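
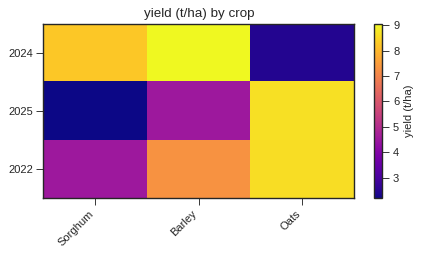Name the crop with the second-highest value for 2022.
Top 3 for 2022: Oats ≈ 9, Barley ≈ 7, Sorghum ≈ 5.

Barley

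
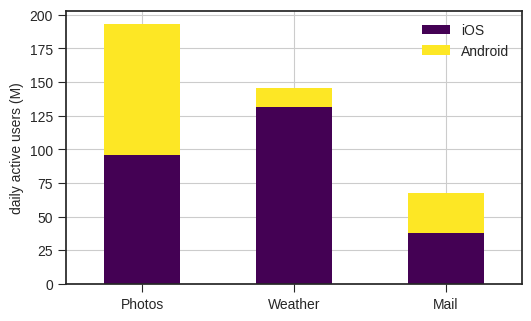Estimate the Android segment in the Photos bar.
Android top ≈ 200, bottom ≈ 100; segment ≈ 100.

≈ 100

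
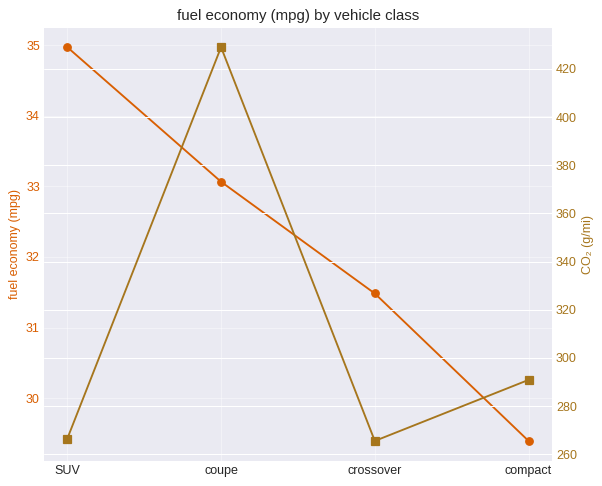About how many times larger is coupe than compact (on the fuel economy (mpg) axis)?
≈ 1.12×

coupe ≈ 33.0, compact ≈ 29.5; 33.0/29.5 ≈ 1.12.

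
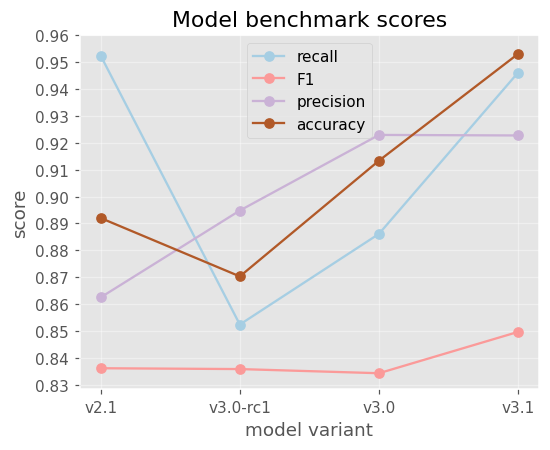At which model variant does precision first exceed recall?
v2.1: precision ≈ 0.86 vs recall ≈ 0.95 (not yet); v3.0-rc1: precision ≈ 0.89 vs recall ≈ 0.85 (first crossover).

v3.0-rc1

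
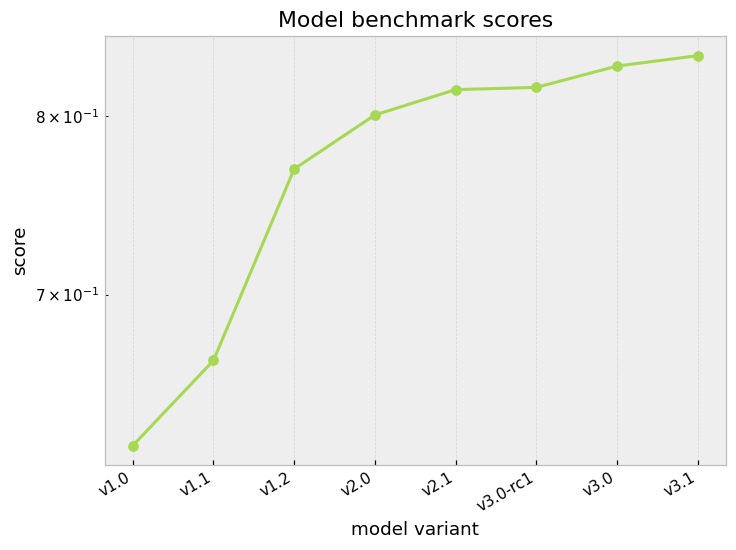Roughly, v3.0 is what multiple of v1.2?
≈ 1.11×

v3.0 ≈ 0.84, v1.2 ≈ 0.76; 0.84/0.76 ≈ 1.11.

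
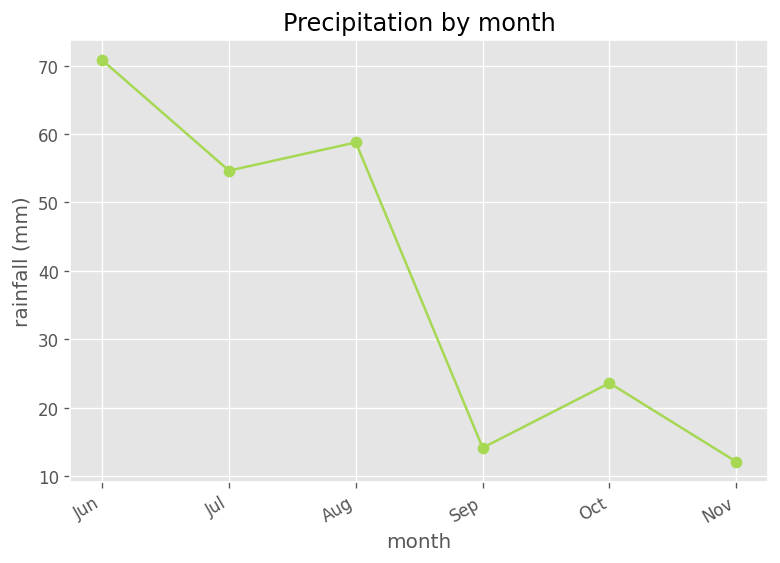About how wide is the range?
≈ 60

Max Jun ≈ 70, min Nov ≈ 10; range ≈ 60.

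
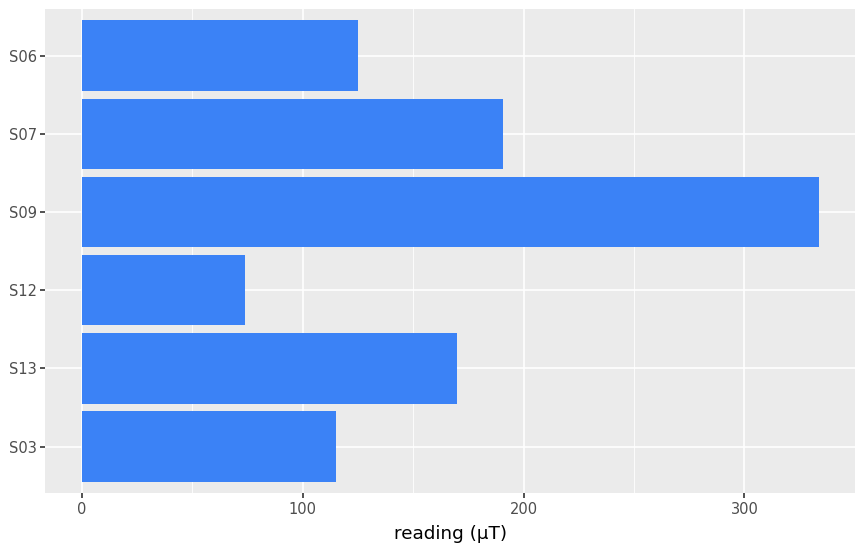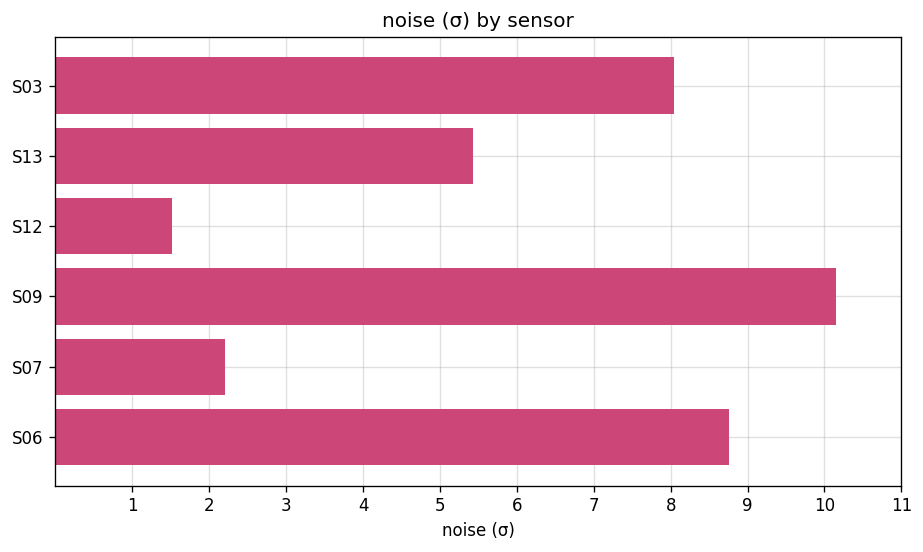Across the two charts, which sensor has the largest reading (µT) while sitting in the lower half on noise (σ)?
Chart 2 median noise (σ) ≈ 7; below-median sensors: S13, S12, S07. Among those, S07 has the highest reading (µT) (≈ 200).

S07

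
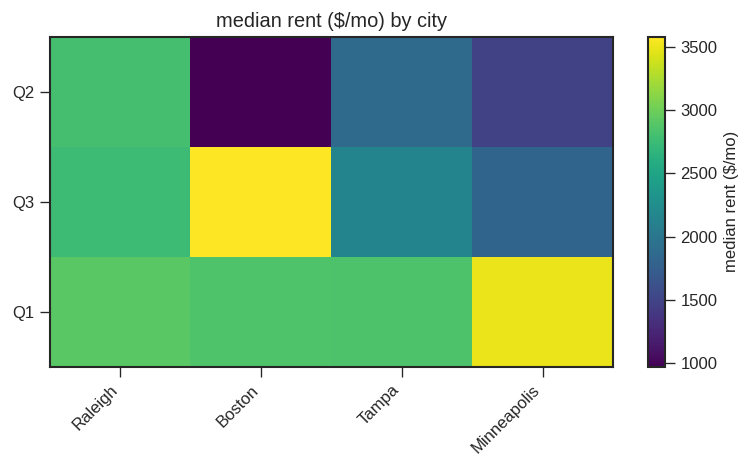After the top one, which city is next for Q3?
Raleigh

Top 3 for Q3: Boston ≈ 3500, Raleigh ≈ 3000, Tampa ≈ 2000.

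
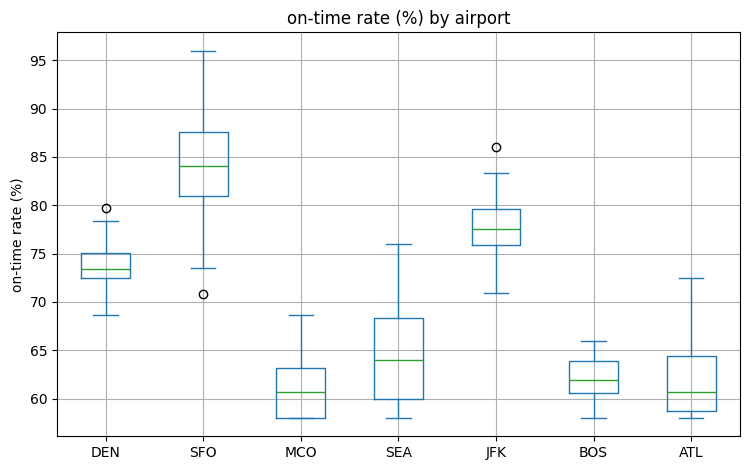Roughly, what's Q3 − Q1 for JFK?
≈ 4

Q3 ≈ 80, Q1 ≈ 76; IQR ≈ 4.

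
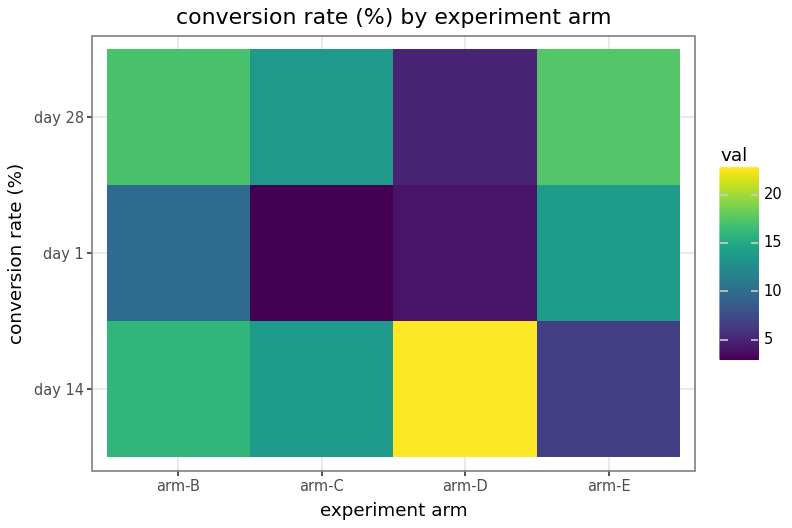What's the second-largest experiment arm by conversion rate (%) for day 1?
arm-B

Top 3 for day 1: arm-E ≈ 14, arm-B ≈ 10, arm-D ≈ 4.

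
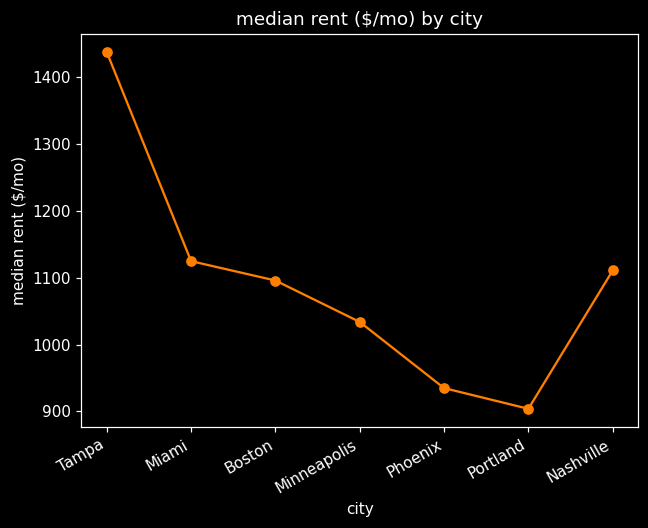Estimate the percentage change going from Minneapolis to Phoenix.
≈ -9.5%

Minneapolis ≈ 1050, Phoenix ≈ 950; (950 − 1050) / 1050 ≈ -9.5%.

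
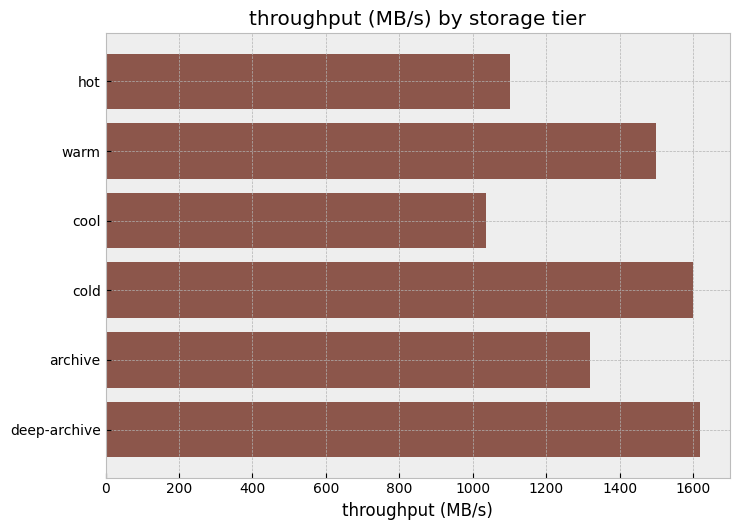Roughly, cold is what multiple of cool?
≈ 1.6×

cold ≈ 1600, cool ≈ 1000; 1600/1000 ≈ 1.6.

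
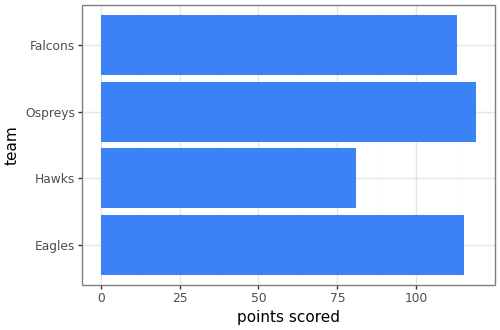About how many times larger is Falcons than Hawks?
≈ 1.38×

Falcons ≈ 110, Hawks ≈ 80; 110/80 ≈ 1.38.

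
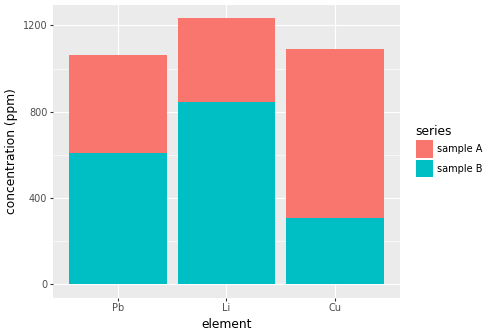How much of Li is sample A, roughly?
sample A top ≈ 1200, bottom ≈ 800; segment ≈ 400.

≈ 400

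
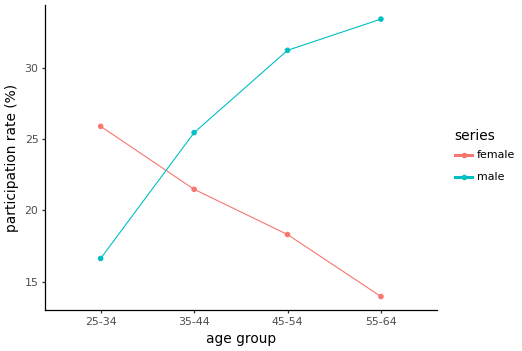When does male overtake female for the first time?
35-44

25-34: male ≈ 16 vs female ≈ 26 (not yet); 35-44: male ≈ 26 vs female ≈ 22 (first crossover).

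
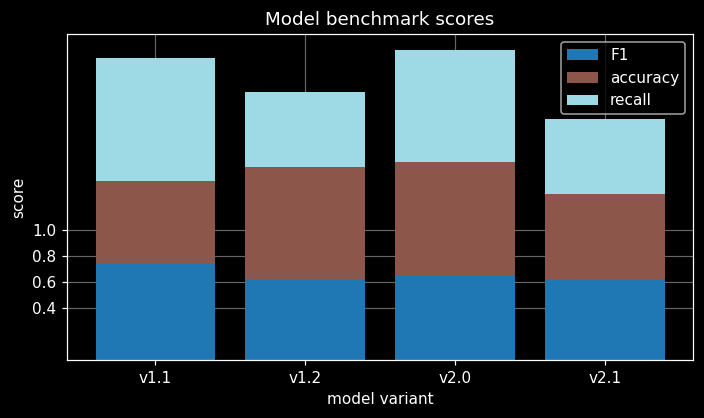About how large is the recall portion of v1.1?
≈ 1.0

recall top ≈ 2.4, bottom ≈ 1.4; segment ≈ 1.0.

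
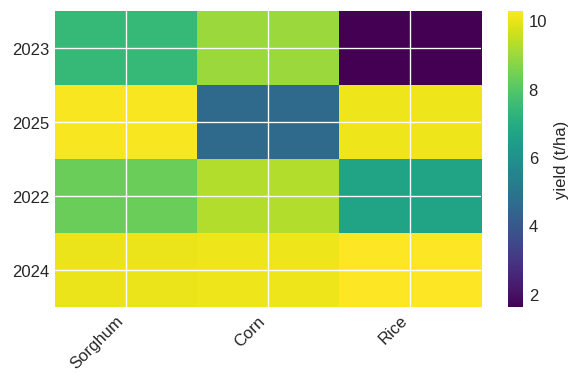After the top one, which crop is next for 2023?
Top 3 for 2023: Corn ≈ 9, Sorghum ≈ 7, Rice ≈ 2.

Sorghum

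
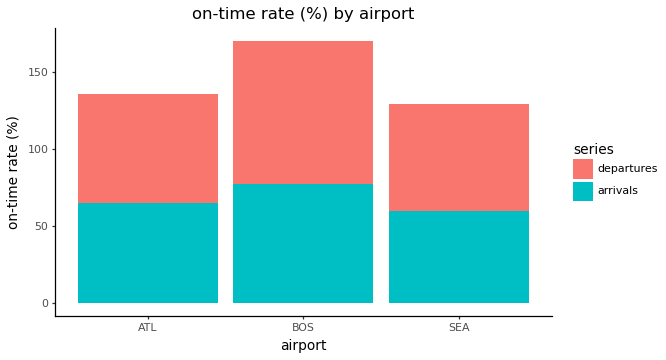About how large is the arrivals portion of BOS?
arrivals top ≈ 80, bottom ≈ 0; segment ≈ 80.

≈ 80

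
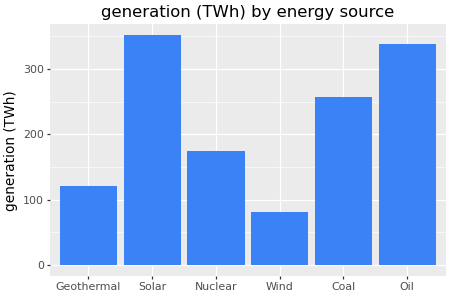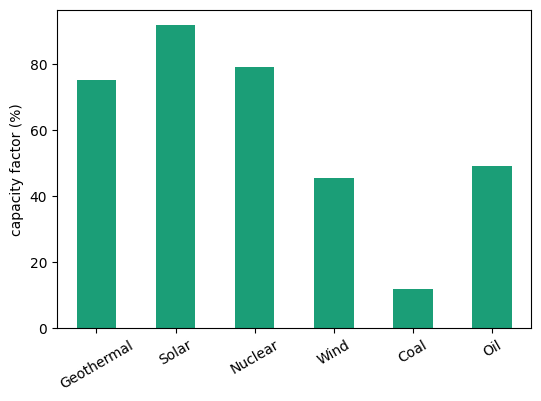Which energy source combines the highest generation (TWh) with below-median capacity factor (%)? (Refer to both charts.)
Chart 2 median capacity factor (%) ≈ 60; below-median energy sources: Wind, Coal, Oil. Among those, Oil has the highest generation (TWh) (≈ 350).

Oil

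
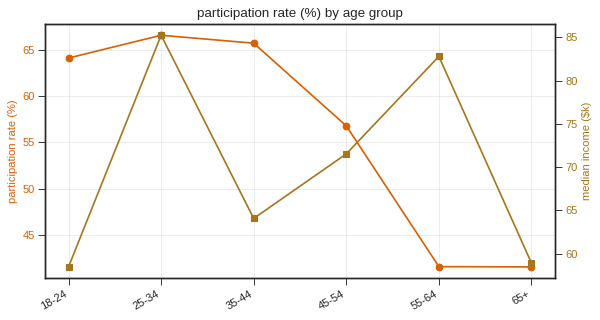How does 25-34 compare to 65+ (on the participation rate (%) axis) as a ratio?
25-34 ≈ 65, 65+ ≈ 40; 65/40 ≈ 1.62.

≈ 1.62×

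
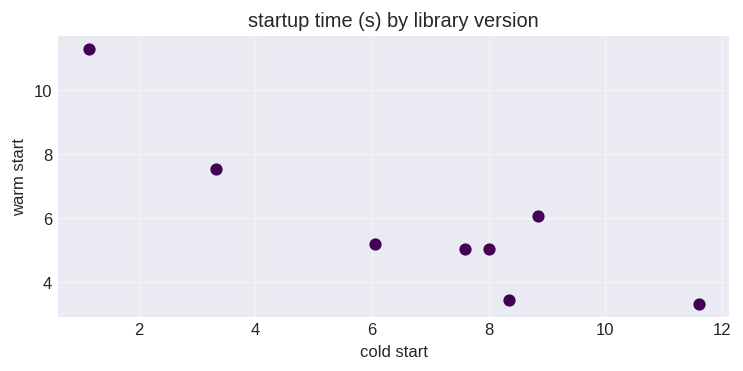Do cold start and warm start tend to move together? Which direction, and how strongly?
Points are negatively correlated; strong (|r| ≈ 0.9).

negative, strong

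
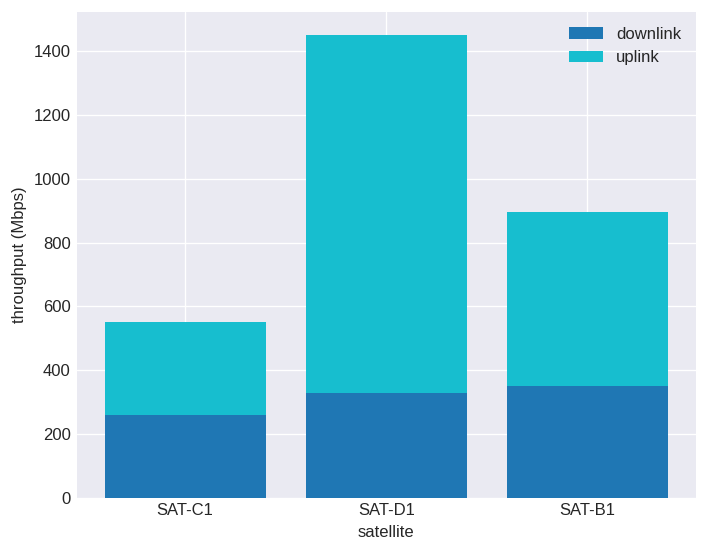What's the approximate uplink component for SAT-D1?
uplink top ≈ 1400, bottom ≈ 400; segment ≈ 1000.

≈ 1000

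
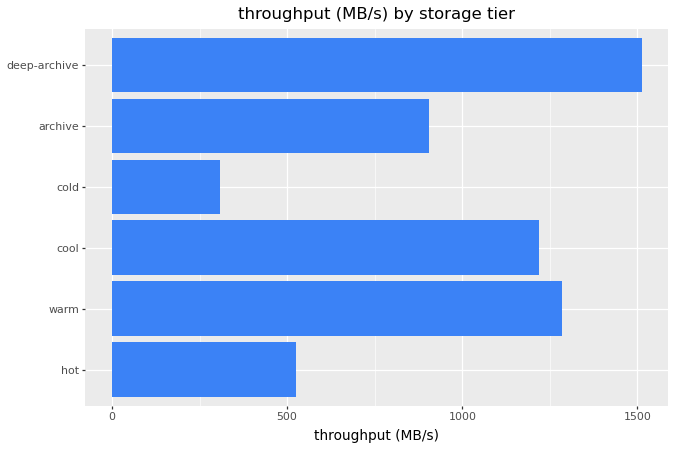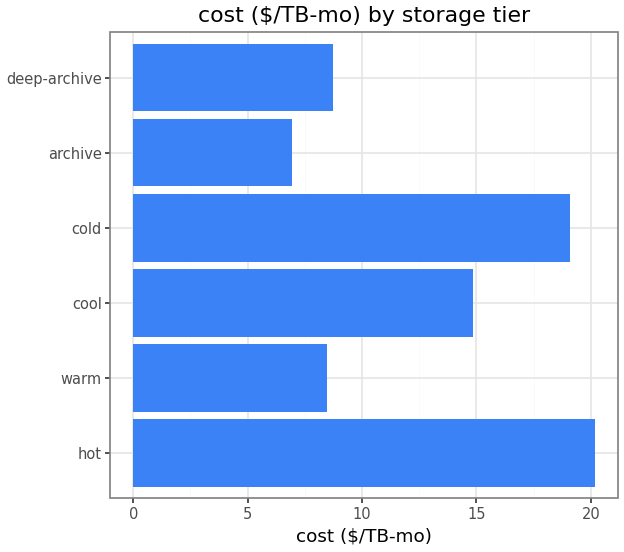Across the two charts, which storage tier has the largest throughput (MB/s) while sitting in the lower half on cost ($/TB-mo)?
Chart 2 median cost ($/TB-mo) ≈ 12; below-median storage tiers: warm, archive, deep-archive. Among those, deep-archive has the highest throughput (MB/s) (≈ 1600).

deep-archive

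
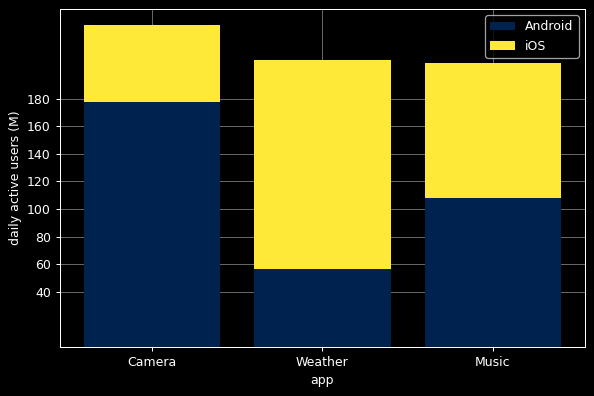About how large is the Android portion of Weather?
≈ 60

Android top ≈ 60, bottom ≈ 0; segment ≈ 60.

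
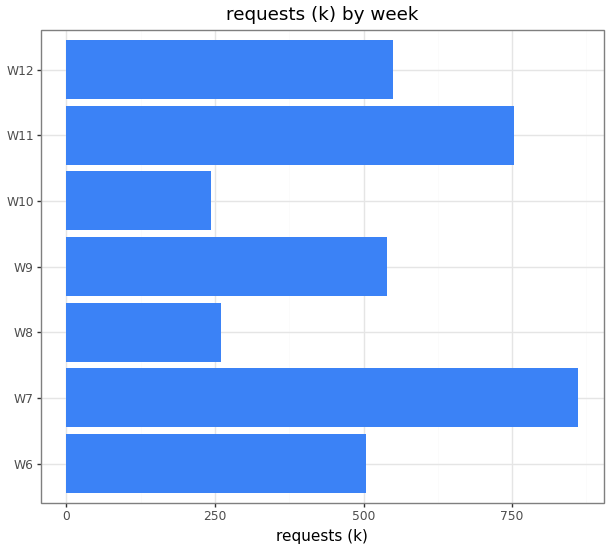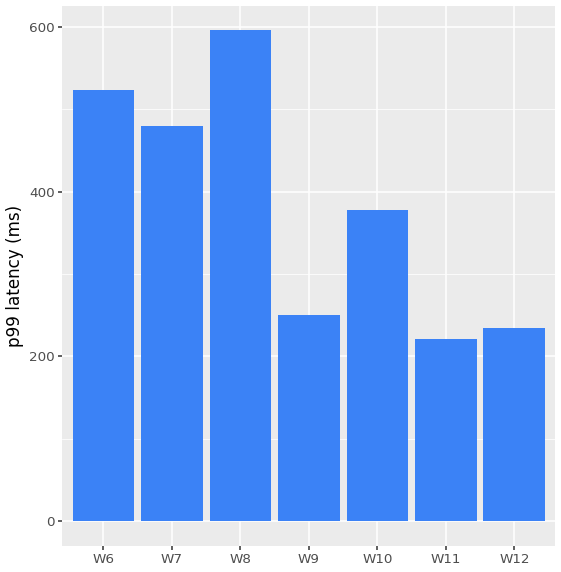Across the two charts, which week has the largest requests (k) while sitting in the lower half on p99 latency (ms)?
W11

Chart 2 median p99 latency (ms) ≈ 400; below-median weeks: W9, W11, W12. Among those, W11 has the highest requests (k) (≈ 800).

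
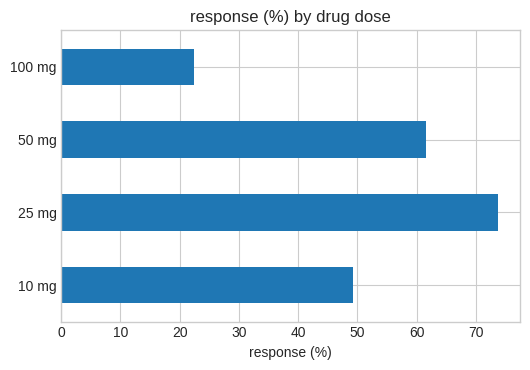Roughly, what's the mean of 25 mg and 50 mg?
≈ 65

(70 + 60) / 2 ≈ 65.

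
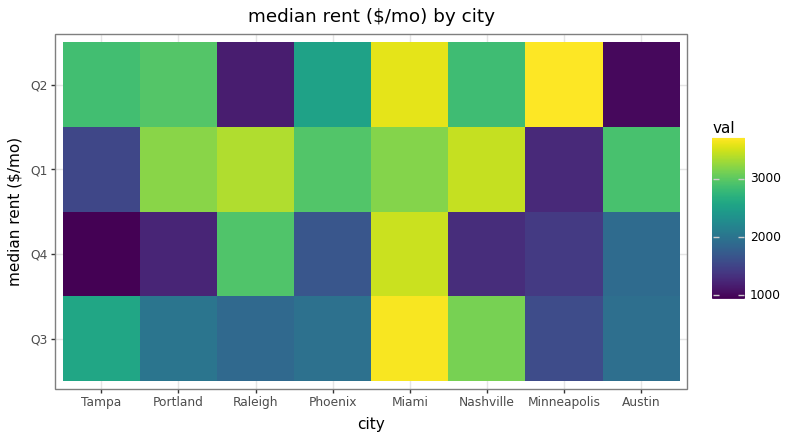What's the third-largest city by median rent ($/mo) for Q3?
Top 4 for Q3: Miami ≈ 3500, Nashville ≈ 3000, Tampa ≈ 2500, Portland ≈ 2000.

Tampa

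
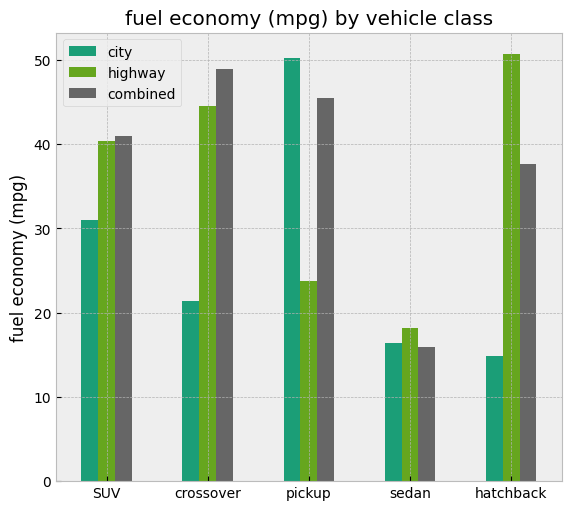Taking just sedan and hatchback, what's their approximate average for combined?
(15 + 40) / 2 ≈ 28.

≈ 28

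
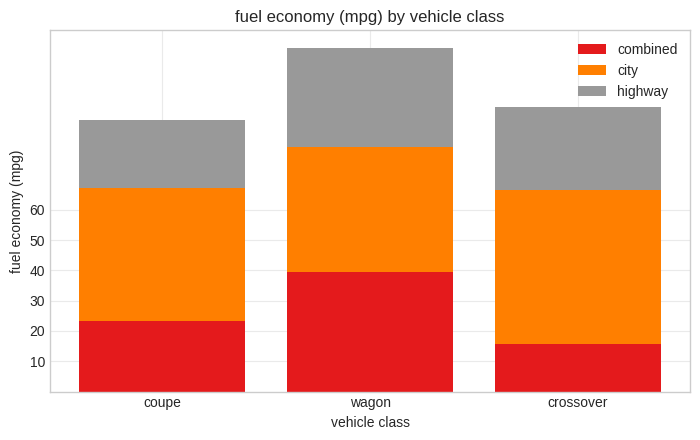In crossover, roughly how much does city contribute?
city top ≈ 70, bottom ≈ 20; segment ≈ 50.

≈ 50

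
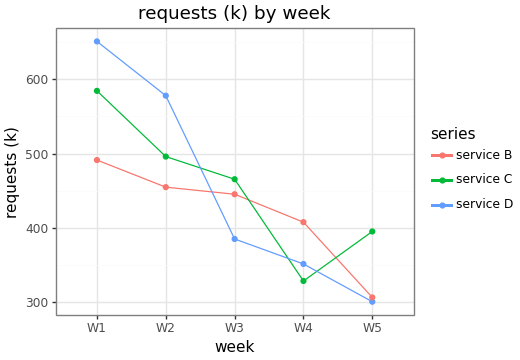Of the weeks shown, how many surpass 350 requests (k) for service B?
4

Above 350: W1, W2, W3, W4.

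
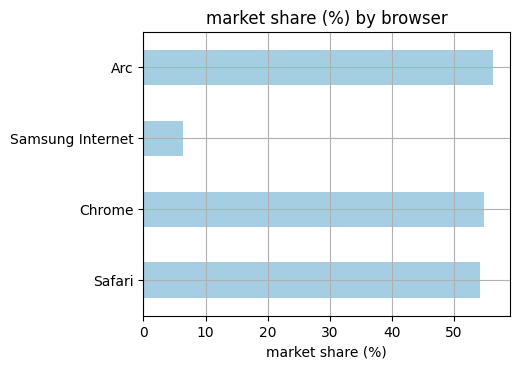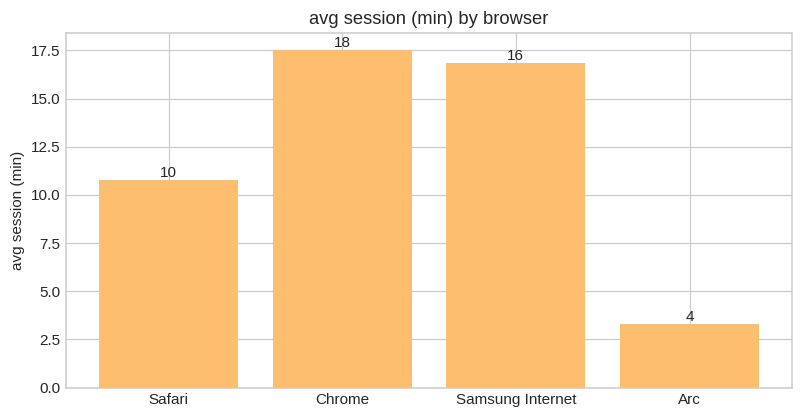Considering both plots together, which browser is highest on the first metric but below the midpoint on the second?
Chart 2 median avg session (min) ≈ 14; below-median browsers: Safari, Arc. Among those, Arc has the highest market share (%) (≈ 60).

Arc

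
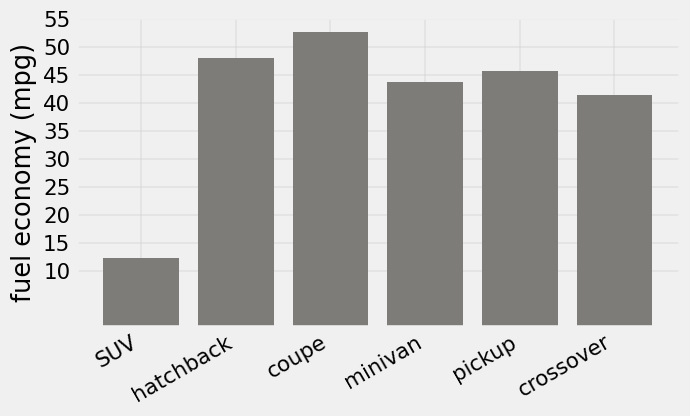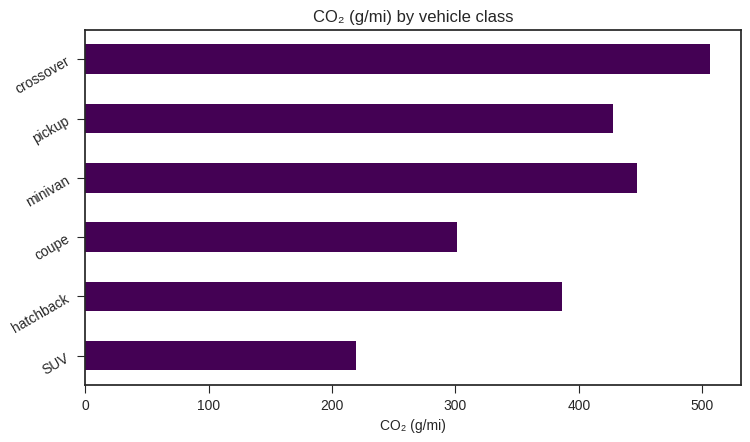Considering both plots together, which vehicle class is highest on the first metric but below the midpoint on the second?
coupe

Chart 2 median CO₂ (g/mi) ≈ 400; below-median vehicle classes: SUV, hatchback, coupe. Among those, coupe has the highest fuel economy (mpg) (≈ 55).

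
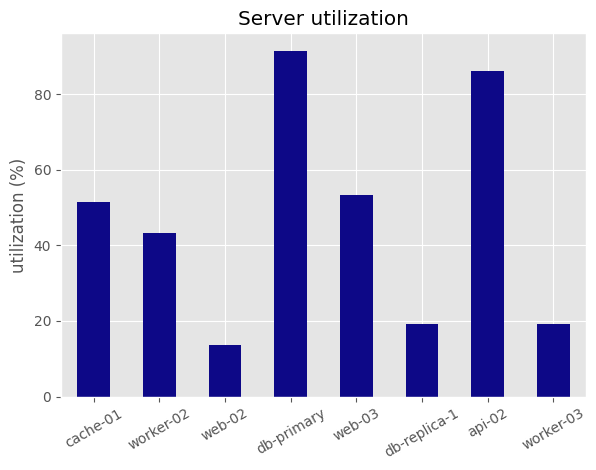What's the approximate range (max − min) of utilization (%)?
Max db-primary ≈ 90, min web-02 ≈ 10; range ≈ 80.

≈ 80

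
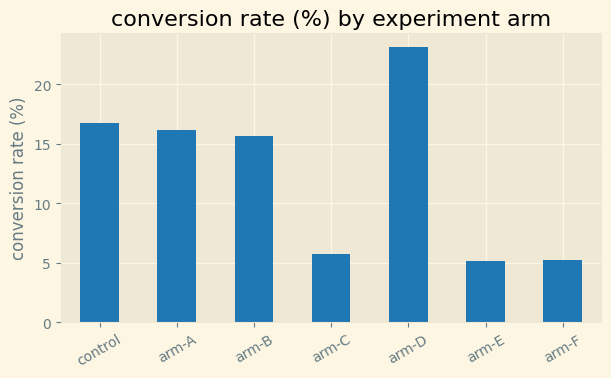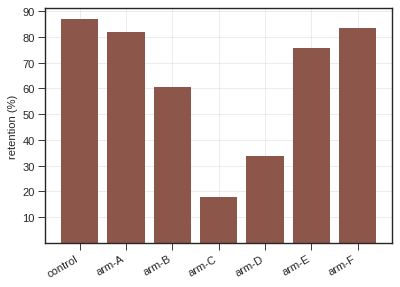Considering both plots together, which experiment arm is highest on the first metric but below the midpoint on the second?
arm-D

Chart 2 median retention (%) ≈ 80; below-median experiment arms: arm-B, arm-C, arm-D. Among those, arm-D has the highest conversion rate (%) (≈ 25).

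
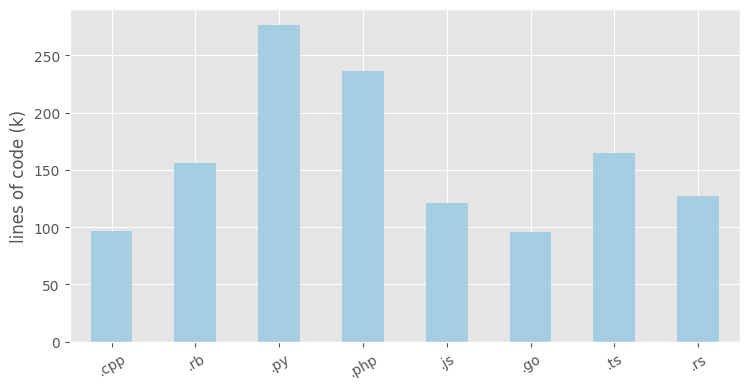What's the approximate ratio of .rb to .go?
≈ 1.5×

.rb ≈ 150, .go ≈ 100; 150/100 ≈ 1.5.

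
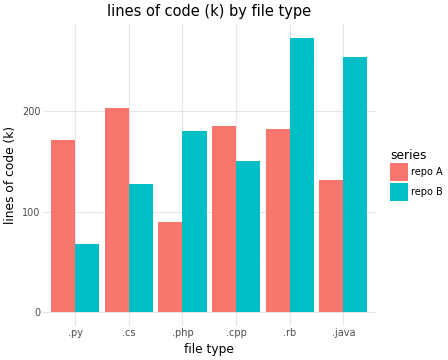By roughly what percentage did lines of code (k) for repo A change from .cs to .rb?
≈ -12.5%

.cs ≈ 200, .rb ≈ 175; (175 − 200) / 200 ≈ -12.5%.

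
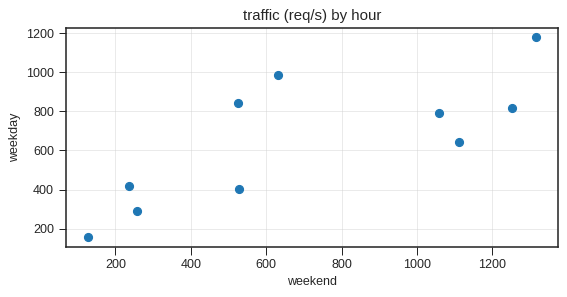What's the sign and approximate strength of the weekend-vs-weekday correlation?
Points are positively correlated; strong (|r| ≈ 0.8).

positive, strong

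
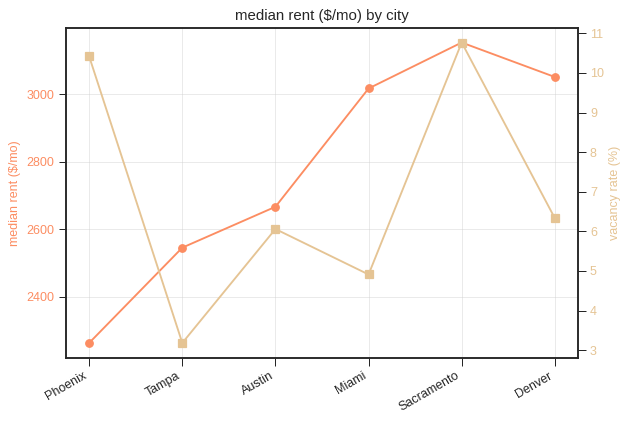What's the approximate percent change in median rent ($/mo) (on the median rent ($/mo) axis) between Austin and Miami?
≈ +11.1%

Austin ≈ 2700, Miami ≈ 3000; (3000 − 2700) / 2700 ≈ +11.1%.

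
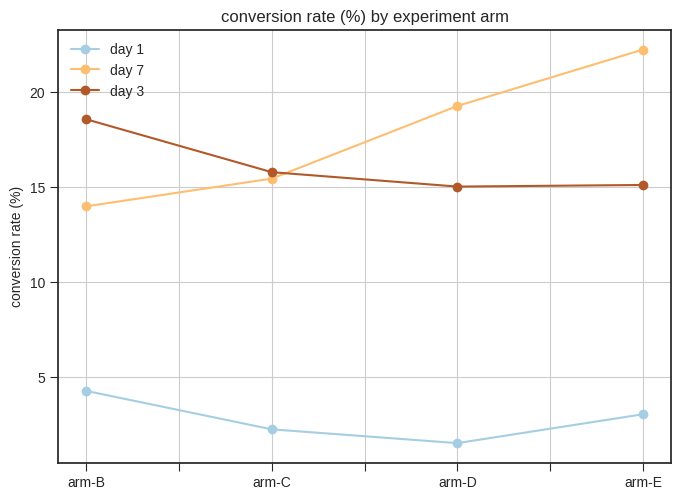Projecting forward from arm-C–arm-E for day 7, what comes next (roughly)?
≈ 25

Last three: 16, 20, 22 → slope ≈ 3/step → next ≈ 25.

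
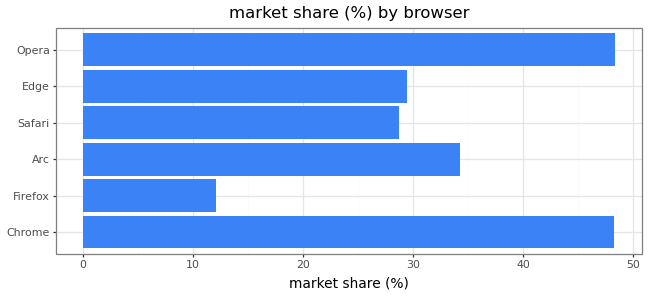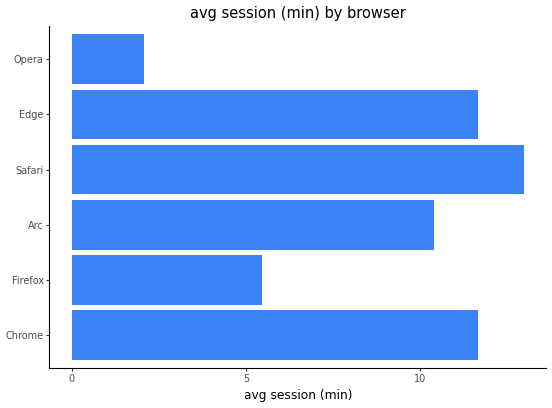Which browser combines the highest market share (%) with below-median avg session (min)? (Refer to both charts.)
Chart 2 median avg session (min) ≈ 12; below-median browsers: Firefox, Arc, Opera. Among those, Opera has the highest market share (%) (≈ 50).

Opera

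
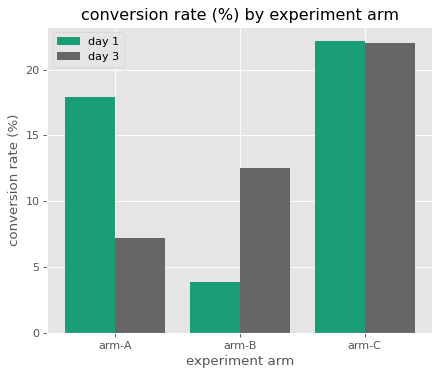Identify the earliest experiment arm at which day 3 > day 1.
arm-A: day 3 ≈ 8 vs day 1 ≈ 18 (not yet); arm-B: day 3 ≈ 12 vs day 1 ≈ 4 (first crossover).

arm-B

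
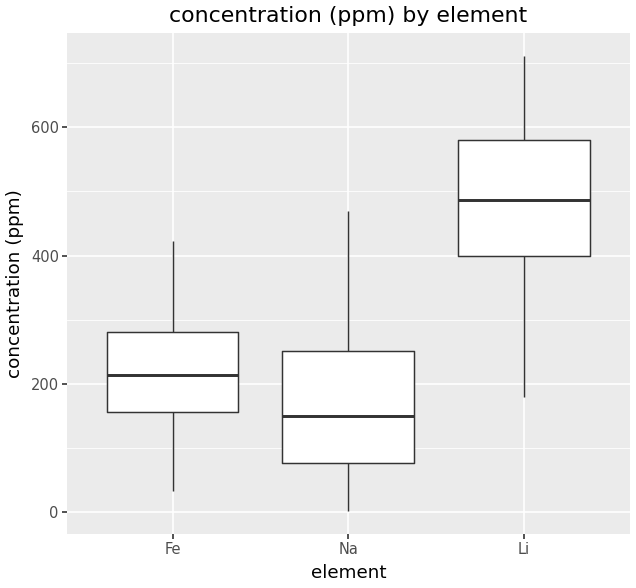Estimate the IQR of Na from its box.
Q3 ≈ 250, Q1 ≈ 75; IQR ≈ 175.

≈ 175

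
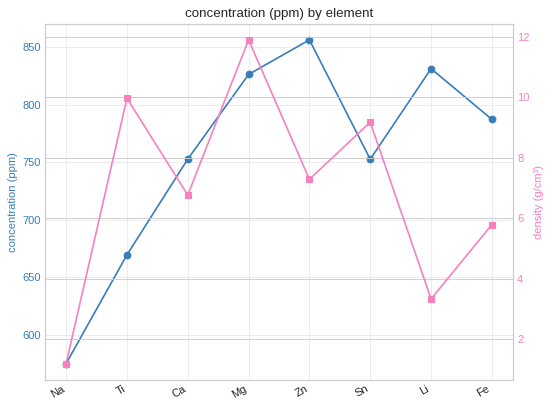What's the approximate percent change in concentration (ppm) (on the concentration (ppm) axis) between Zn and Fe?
≈ -8.8%

Zn ≈ 850, Fe ≈ 775; (775 − 850) / 850 ≈ -8.8%.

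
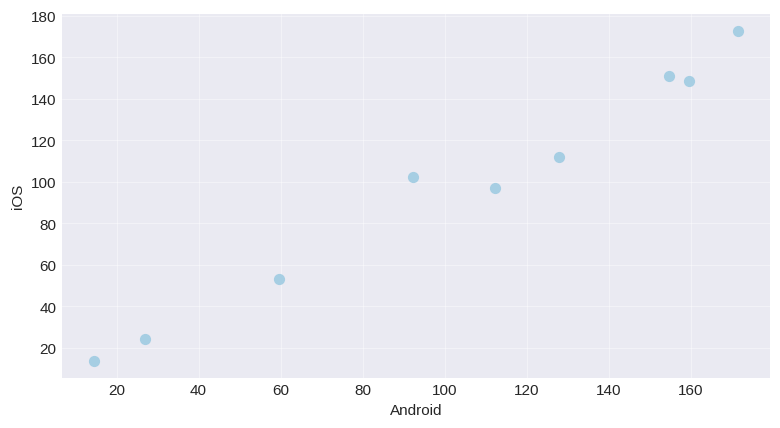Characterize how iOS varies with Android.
positive, strong

Points are positively correlated; strong (|r| ≈ 1.0).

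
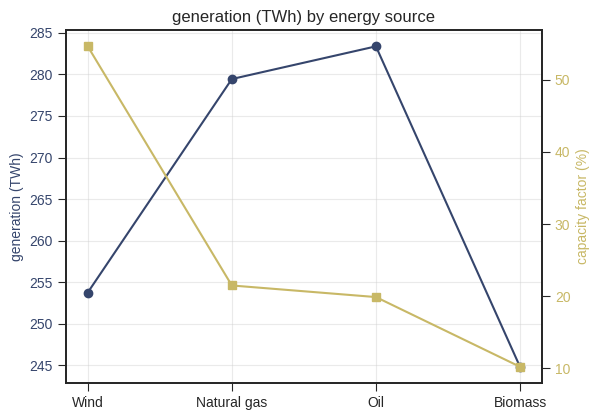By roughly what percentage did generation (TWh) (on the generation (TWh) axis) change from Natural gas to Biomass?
≈ -12.5%

Natural gas ≈ 280, Biomass ≈ 245; (245 − 280) / 280 ≈ -12.5%.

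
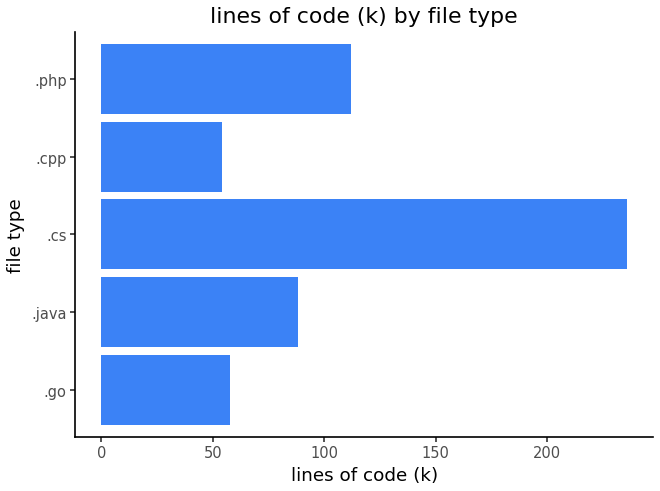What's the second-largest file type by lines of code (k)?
.php

Top 3: .cs ≈ 240, .php ≈ 120, .java ≈ 80.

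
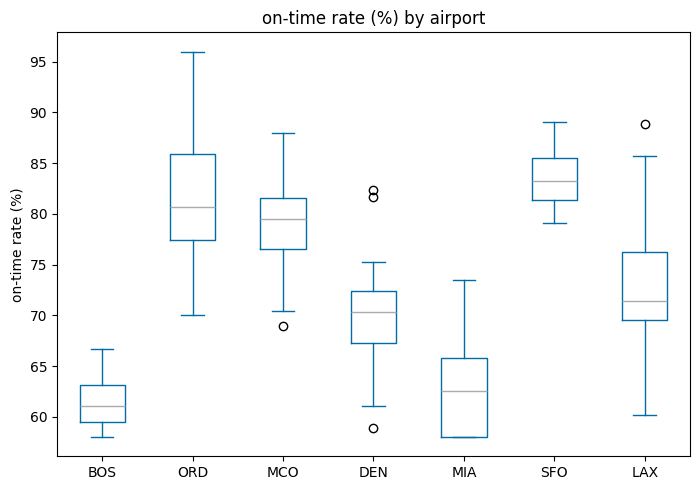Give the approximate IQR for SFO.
Q3 ≈ 86, Q1 ≈ 82; IQR ≈ 4.

≈ 4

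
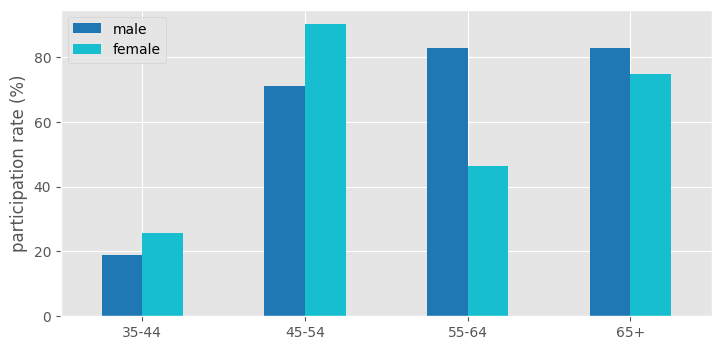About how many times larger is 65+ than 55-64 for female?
65+ ≈ 70, 55-64 ≈ 50; 70/50 ≈ 1.4.

≈ 1.4×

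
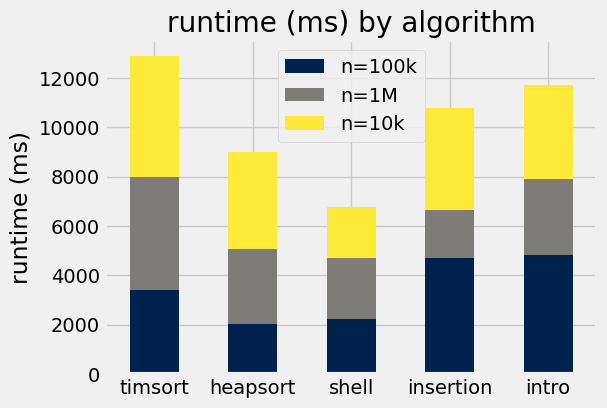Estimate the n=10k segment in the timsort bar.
n=10k top ≈ 12000, bottom ≈ 8000; segment ≈ 4000.

≈ 4000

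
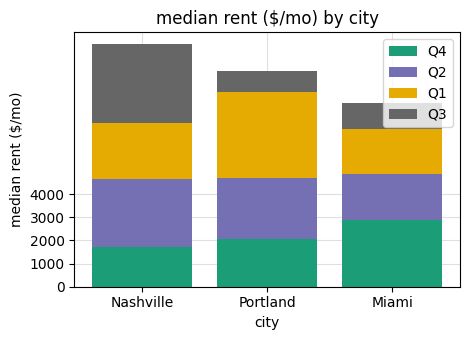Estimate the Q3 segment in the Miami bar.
Q3 top ≈ 8000, bottom ≈ 7000; segment ≈ 1000.

≈ 1000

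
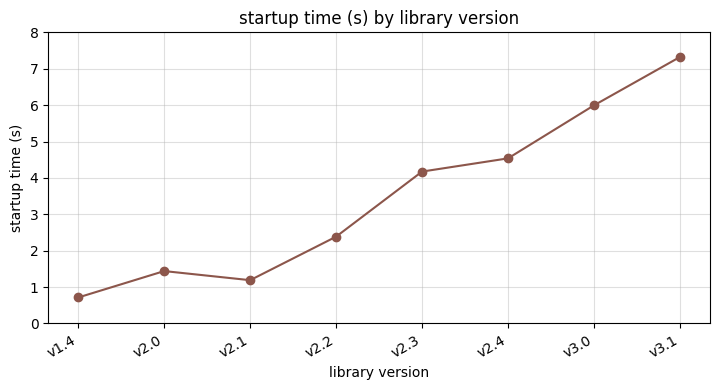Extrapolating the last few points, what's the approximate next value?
≈ 8

Last three: 5, 6, 7 → slope ≈ 1/step → next ≈ 8.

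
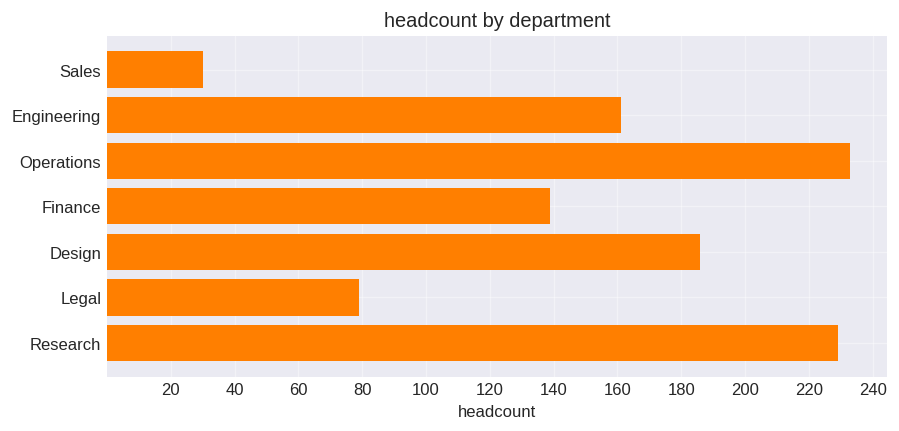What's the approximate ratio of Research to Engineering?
Research ≈ 220, Engineering ≈ 160; 220/160 ≈ 1.38.

≈ 1.38×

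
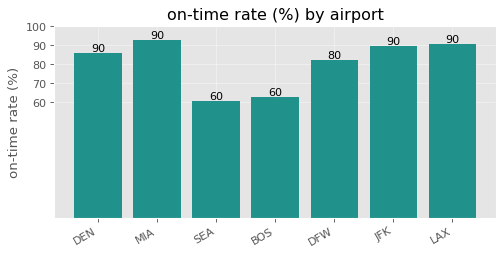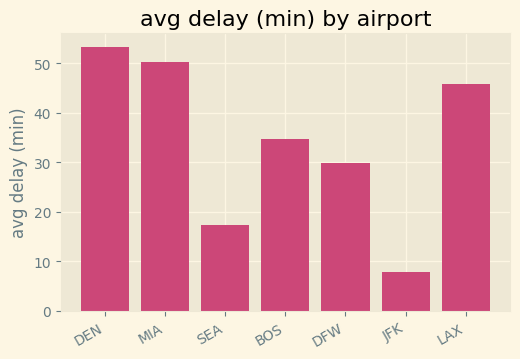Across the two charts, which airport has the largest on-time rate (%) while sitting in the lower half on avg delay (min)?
Chart 2 median avg delay (min) ≈ 35; below-median airports: SEA, DFW, JFK. Among those, JFK has the highest on-time rate (%) (≈ 90).

JFK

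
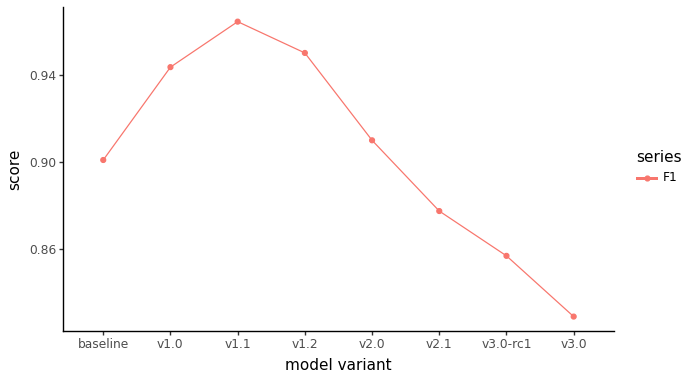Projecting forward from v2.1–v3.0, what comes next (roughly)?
Last three: 0.88, 0.86, 0.82 → slope ≈ -0.03/step → next ≈ 0.79.

≈ 0.79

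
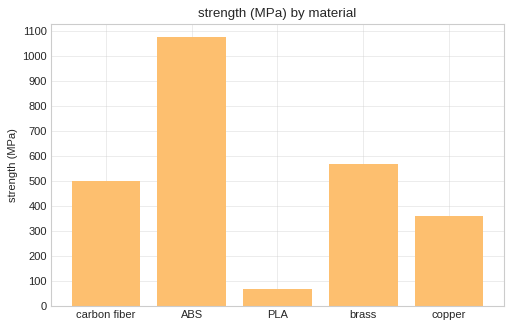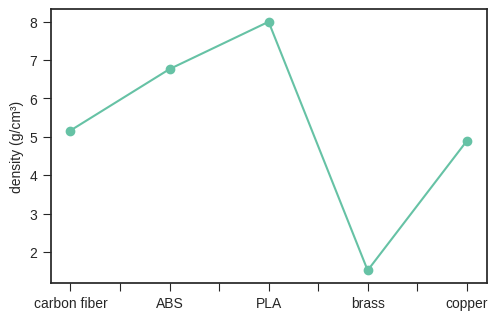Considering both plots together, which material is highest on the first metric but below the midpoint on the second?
brass

Chart 2 median density (g/cm³) ≈ 5; below-median materials: brass, copper. Among those, brass has the highest strength (MPa) (≈ 600).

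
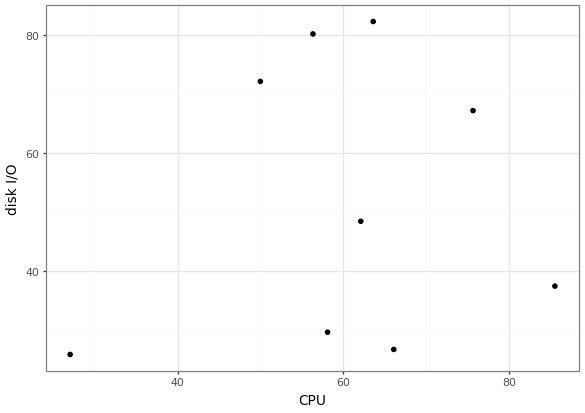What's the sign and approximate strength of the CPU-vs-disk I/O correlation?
Points are roughly uncorrelated; weak (|r| ≈ 0.1).

no clear correlation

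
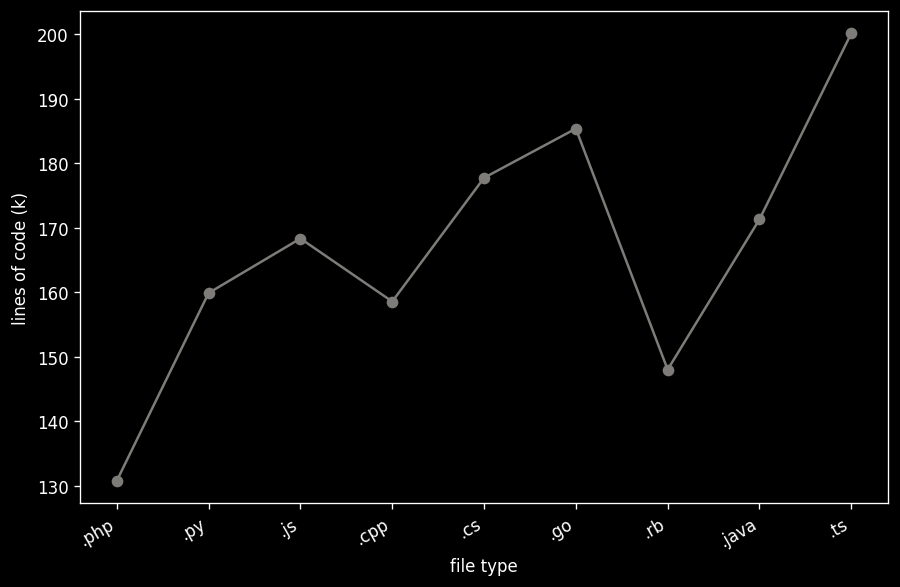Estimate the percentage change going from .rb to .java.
≈ +13.3%

.rb ≈ 150, .java ≈ 170; (170 − 150) / 150 ≈ +13.3%.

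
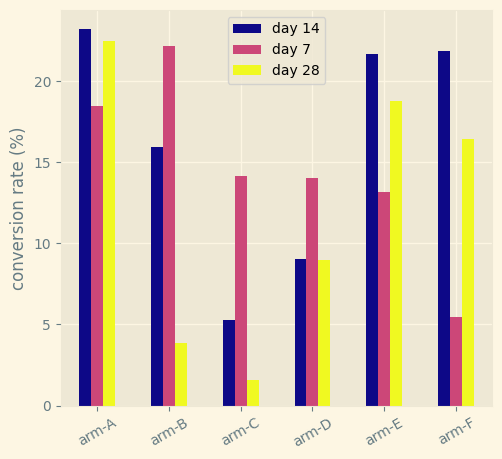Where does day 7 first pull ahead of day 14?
arm-A: day 7 ≈ 18 vs day 14 ≈ 24 (not yet); arm-B: day 7 ≈ 22 vs day 14 ≈ 16 (first crossover).

arm-B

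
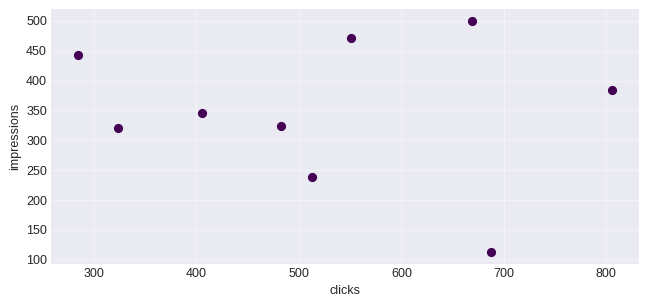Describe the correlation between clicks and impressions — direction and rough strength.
Points are roughly uncorrelated; weak (|r| ≈ 0.1).

no clear correlation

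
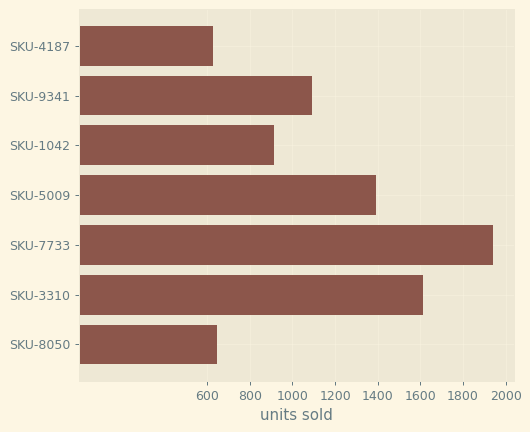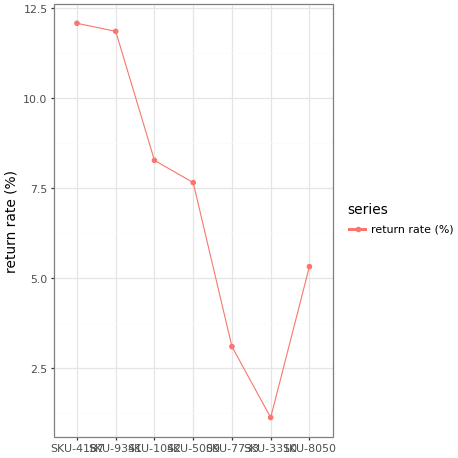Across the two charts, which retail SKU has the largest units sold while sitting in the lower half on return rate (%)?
SKU-7733

Chart 2 median return rate (%) ≈ 8; below-median retail SKUs: SKU-7733, SKU-3310, SKU-8050. Among those, SKU-7733 has the highest units sold (≈ 2000).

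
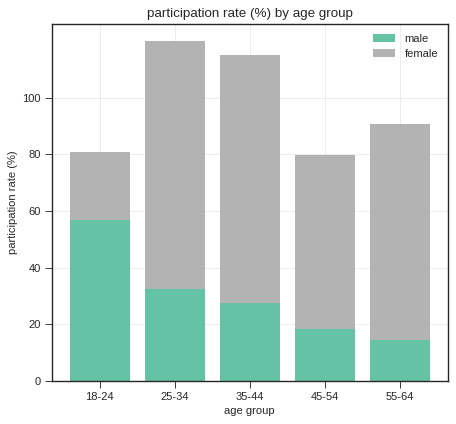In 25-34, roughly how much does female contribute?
≈ 80

female top ≈ 120, bottom ≈ 40; segment ≈ 80.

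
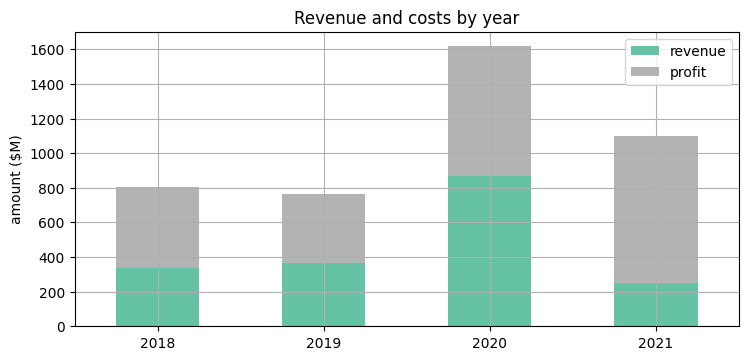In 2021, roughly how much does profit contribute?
≈ 800

profit top ≈ 1000, bottom ≈ 200; segment ≈ 800.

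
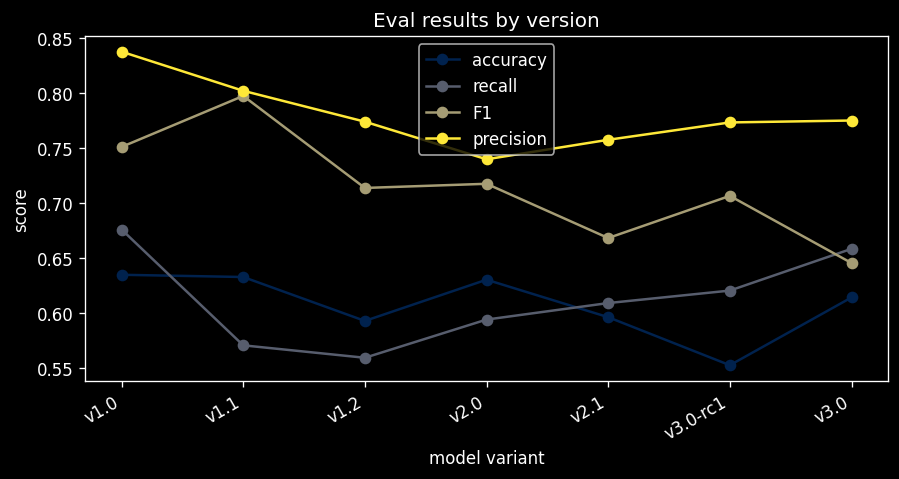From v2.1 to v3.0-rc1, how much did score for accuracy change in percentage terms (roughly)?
v2.1 ≈ 0.60, v3.0-rc1 ≈ 0.55; (0.55 − 0.60) / 0.60 ≈ -8.3%.

≈ -8.3%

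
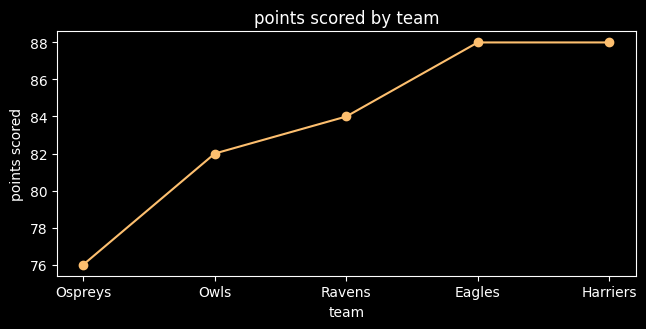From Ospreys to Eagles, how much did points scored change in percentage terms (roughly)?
≈ +15.8%

Ospreys ≈ 76, Eagles ≈ 88; (88 − 76) / 76 ≈ +15.8%.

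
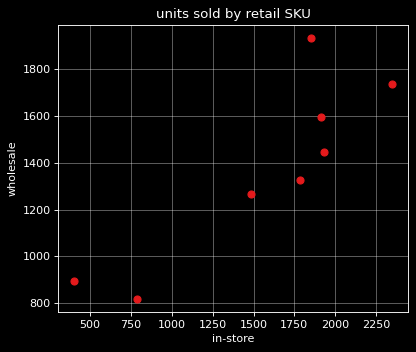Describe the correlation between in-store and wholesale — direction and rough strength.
positive, strong

Points are positively correlated; strong (|r| ≈ 0.9).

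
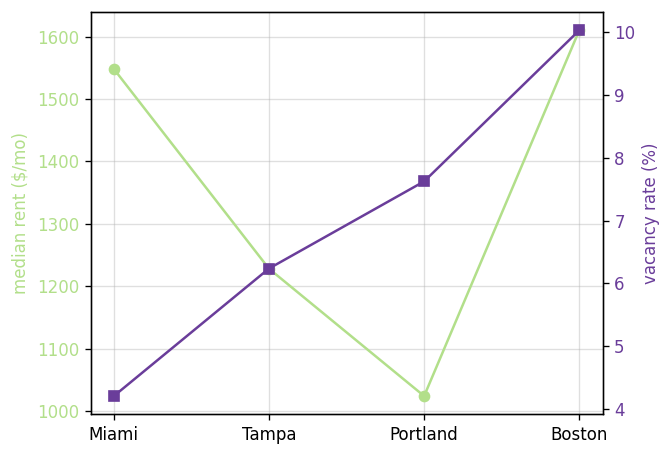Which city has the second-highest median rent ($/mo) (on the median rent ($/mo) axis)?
Top 3 (on the median rent ($/mo) axis): Boston ≈ 1600, Miami ≈ 1550, Tampa ≈ 1250.

Miami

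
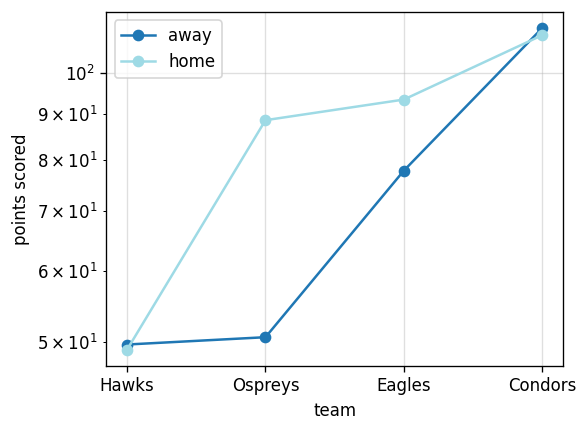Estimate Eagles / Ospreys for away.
Eagles ≈ 80, Ospreys ≈ 50; 80/50 ≈ 1.6.

≈ 1.6×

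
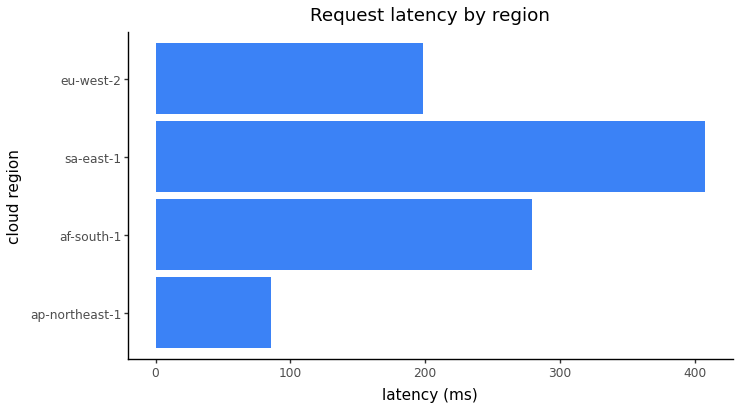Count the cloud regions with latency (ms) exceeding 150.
3

Above 150: af-south-1, sa-east-1, eu-west-2.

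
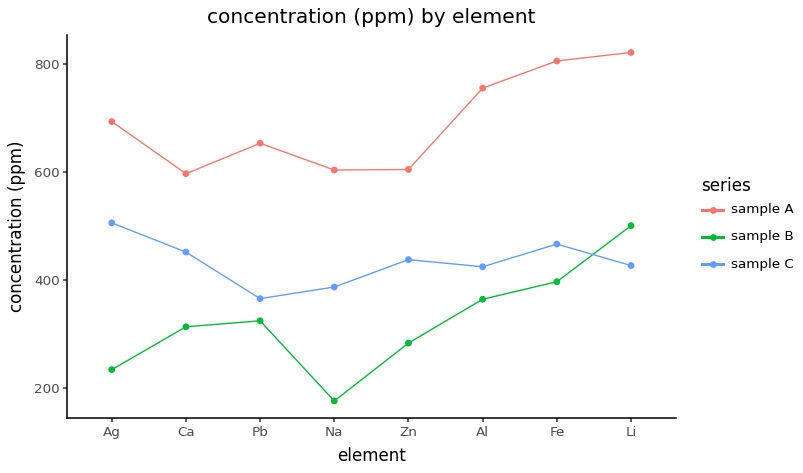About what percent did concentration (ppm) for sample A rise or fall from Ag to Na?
Ag ≈ 700, Na ≈ 600; (600 − 700) / 700 ≈ -14.3%.

≈ -14.3%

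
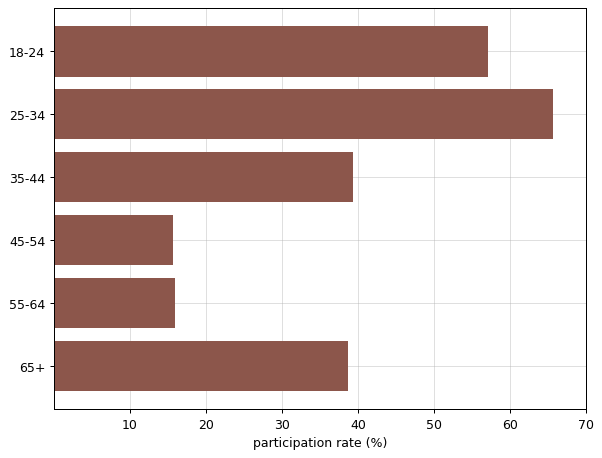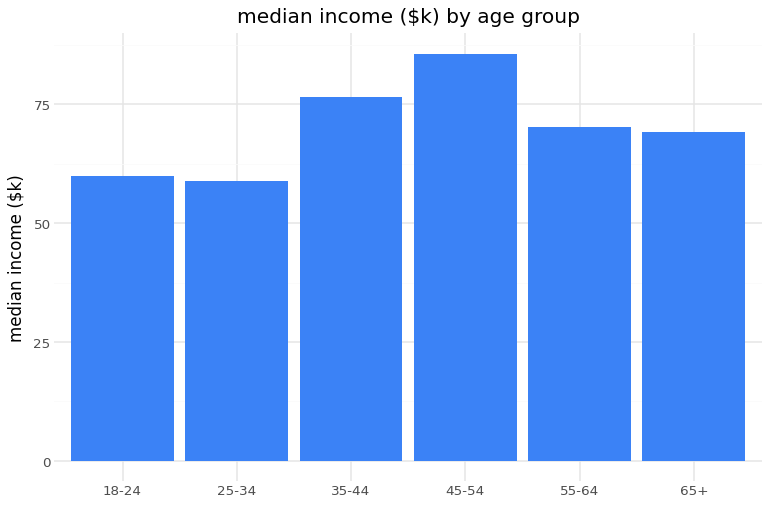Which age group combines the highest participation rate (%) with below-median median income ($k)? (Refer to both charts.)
25-34

Chart 2 median median income ($k) ≈ 70; below-median age groups: 18-24, 25-34, 65+. Among those, 25-34 has the highest participation rate (%) (≈ 70).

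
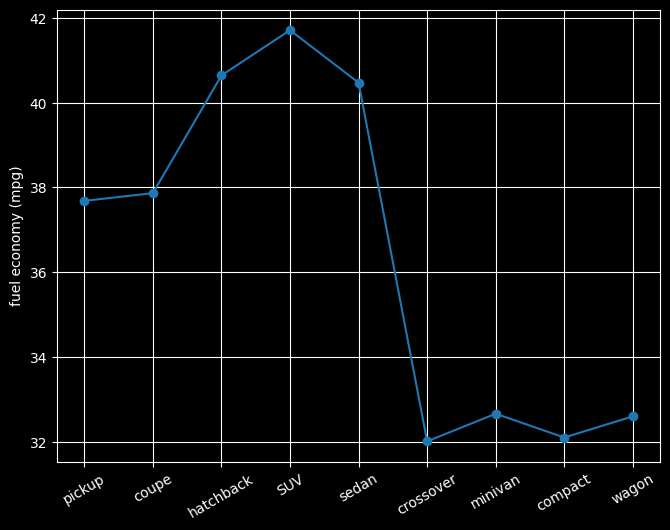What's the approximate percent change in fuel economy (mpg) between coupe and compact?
≈ -15.8%

coupe ≈ 38, compact ≈ 32; (32 − 38) / 38 ≈ -15.8%.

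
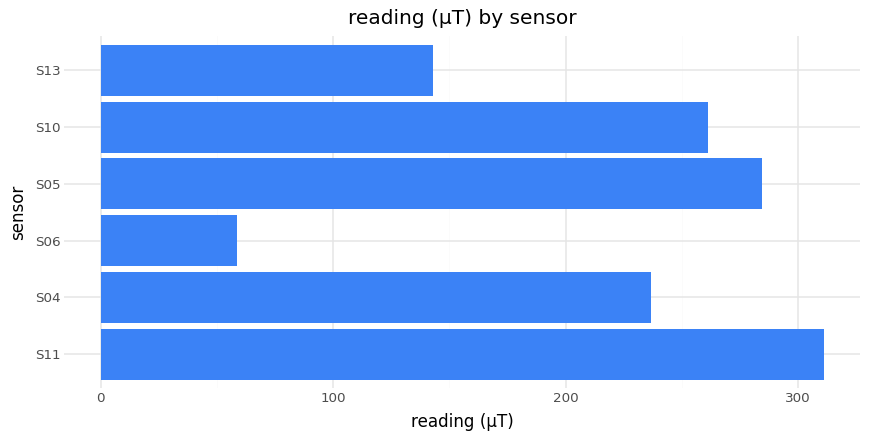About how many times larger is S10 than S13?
S10 ≈ 250, S13 ≈ 150; 250/150 ≈ 1.67.

≈ 1.67×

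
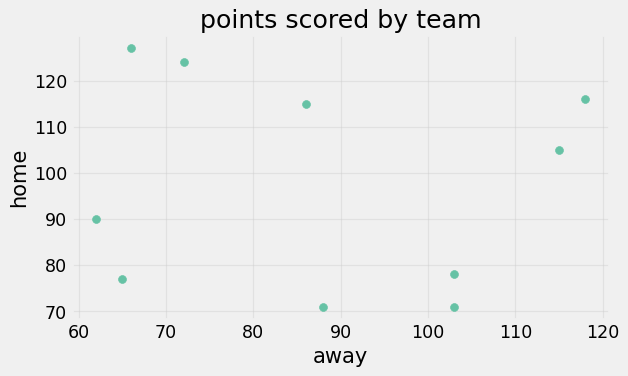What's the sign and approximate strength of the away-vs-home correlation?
no clear correlation

Points are roughly uncorrelated; weak (|r| ≈ 0.1).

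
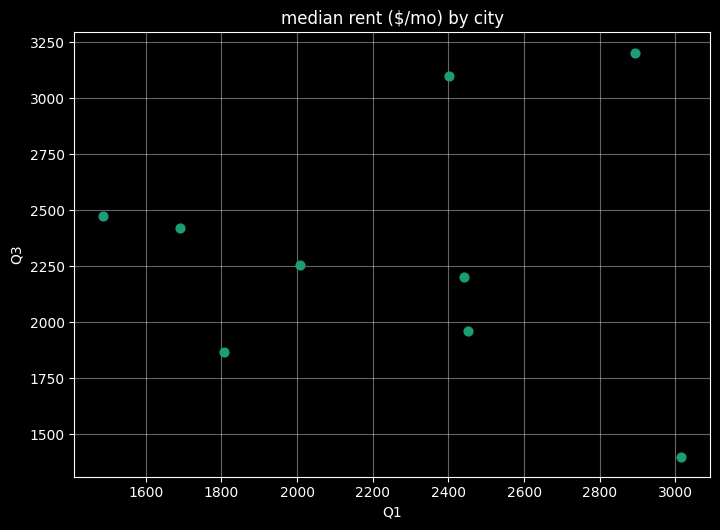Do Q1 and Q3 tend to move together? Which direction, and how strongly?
Points are roughly uncorrelated; weak (|r| ≈ 0.0).

no clear correlation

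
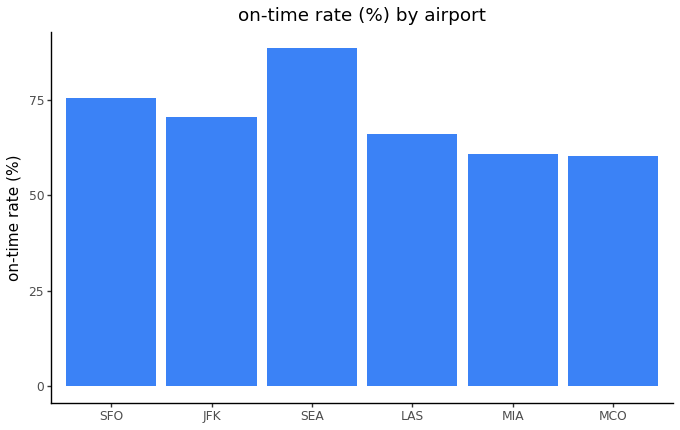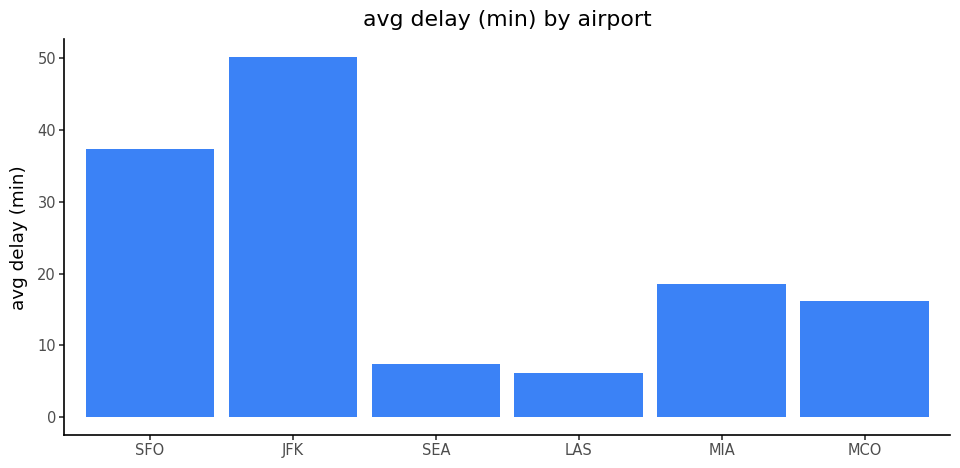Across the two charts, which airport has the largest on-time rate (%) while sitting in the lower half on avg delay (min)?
Chart 2 median avg delay (min) ≈ 15; below-median airports: SEA, LAS, MCO. Among those, SEA has the highest on-time rate (%) (≈ 90).

SEA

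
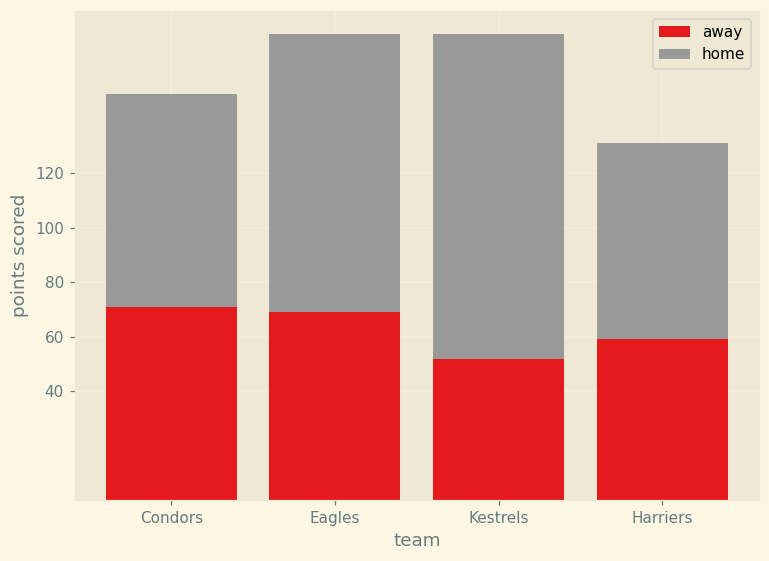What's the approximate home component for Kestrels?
home top ≈ 180, bottom ≈ 60; segment ≈ 120.

≈ 120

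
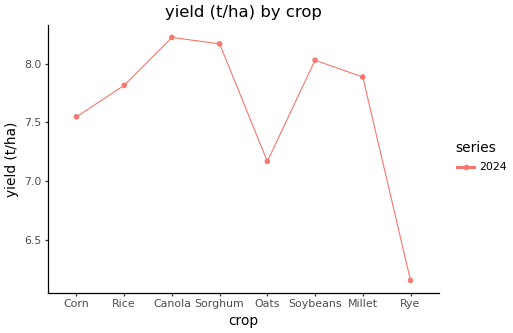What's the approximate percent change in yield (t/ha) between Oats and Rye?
Oats ≈ 7.2, Rye ≈ 6.2; (6.2 − 7.2) / 7.2 ≈ -13.9%.

≈ -13.9%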